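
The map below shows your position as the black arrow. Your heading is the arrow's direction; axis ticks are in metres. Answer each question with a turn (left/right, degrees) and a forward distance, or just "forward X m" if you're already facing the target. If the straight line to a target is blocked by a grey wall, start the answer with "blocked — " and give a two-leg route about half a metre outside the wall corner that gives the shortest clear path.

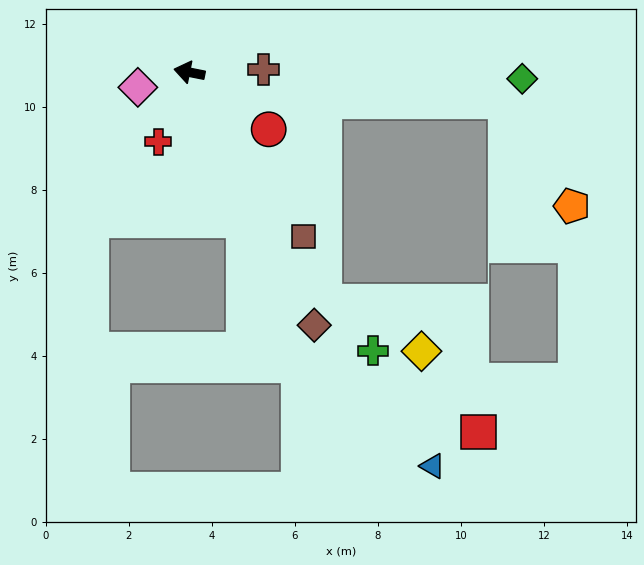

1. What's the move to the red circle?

turn left 156°, forward 2.4 m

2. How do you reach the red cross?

turn left 77°, forward 1.8 m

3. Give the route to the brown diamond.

turn left 128°, forward 6.8 m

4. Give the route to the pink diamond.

turn left 28°, forward 1.3 m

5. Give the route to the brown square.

turn left 136°, forward 4.8 m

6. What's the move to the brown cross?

turn right 167°, forward 1.8 m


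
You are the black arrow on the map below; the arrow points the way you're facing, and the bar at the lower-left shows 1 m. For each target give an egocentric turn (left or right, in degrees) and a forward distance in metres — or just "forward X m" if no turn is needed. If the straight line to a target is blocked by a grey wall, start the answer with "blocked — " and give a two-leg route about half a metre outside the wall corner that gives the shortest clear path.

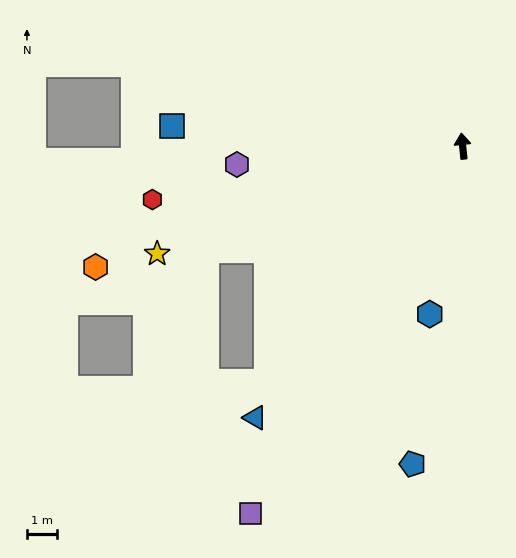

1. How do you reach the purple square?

turn left 144°, forward 14.3 m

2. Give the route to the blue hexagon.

turn left 163°, forward 5.8 m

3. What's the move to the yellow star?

turn left 104°, forward 10.9 m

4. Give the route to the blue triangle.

turn left 137°, forward 11.5 m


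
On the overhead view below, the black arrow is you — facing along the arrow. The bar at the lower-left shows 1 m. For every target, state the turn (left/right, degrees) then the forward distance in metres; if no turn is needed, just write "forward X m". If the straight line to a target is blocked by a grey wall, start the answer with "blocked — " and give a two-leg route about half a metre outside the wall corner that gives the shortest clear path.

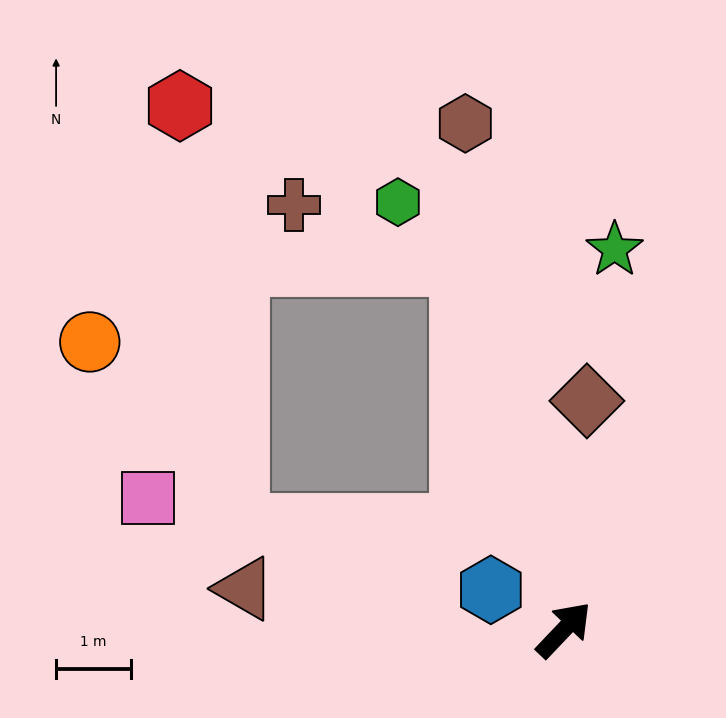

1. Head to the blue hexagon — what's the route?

turn left 105°, forward 1.1 m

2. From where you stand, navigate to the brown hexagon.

turn left 55°, forward 6.9 m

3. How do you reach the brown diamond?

turn left 38°, forward 3.1 m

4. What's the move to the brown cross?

blocked — turn left 59°, forward 5.0 m, then turn left 55°, forward 2.4 m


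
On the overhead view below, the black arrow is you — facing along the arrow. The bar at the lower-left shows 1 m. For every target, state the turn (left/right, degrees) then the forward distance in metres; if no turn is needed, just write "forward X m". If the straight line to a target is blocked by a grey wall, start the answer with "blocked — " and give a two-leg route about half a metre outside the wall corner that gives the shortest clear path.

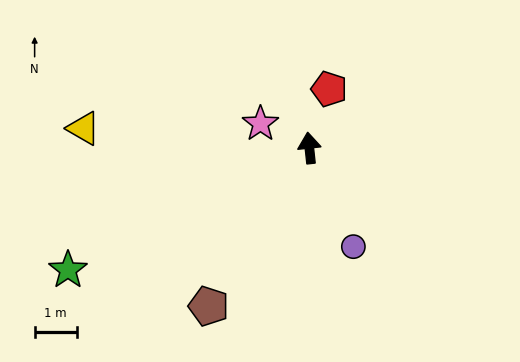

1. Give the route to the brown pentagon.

turn left 141°, forward 4.4 m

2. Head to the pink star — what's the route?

turn left 58°, forward 1.3 m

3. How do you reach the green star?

turn left 111°, forward 6.4 m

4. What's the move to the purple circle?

turn right 162°, forward 2.6 m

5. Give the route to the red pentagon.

turn right 25°, forward 1.5 m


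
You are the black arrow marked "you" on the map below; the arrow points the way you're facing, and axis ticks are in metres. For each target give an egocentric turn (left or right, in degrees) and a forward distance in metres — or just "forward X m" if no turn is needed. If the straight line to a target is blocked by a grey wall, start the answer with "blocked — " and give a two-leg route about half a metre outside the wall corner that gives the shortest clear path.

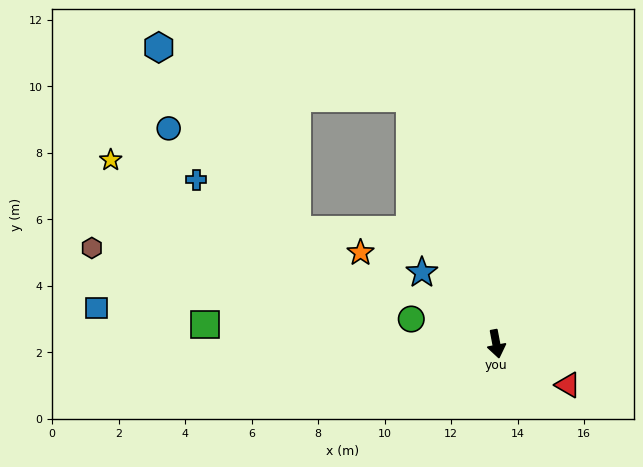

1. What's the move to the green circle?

turn right 117°, forward 2.7 m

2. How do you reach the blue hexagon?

blocked — turn right 171°, forward 7.8 m, then turn left 59°, forward 7.7 m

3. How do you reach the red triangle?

turn left 49°, forward 2.5 m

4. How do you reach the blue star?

turn right 145°, forward 3.1 m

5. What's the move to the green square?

turn right 105°, forward 8.8 m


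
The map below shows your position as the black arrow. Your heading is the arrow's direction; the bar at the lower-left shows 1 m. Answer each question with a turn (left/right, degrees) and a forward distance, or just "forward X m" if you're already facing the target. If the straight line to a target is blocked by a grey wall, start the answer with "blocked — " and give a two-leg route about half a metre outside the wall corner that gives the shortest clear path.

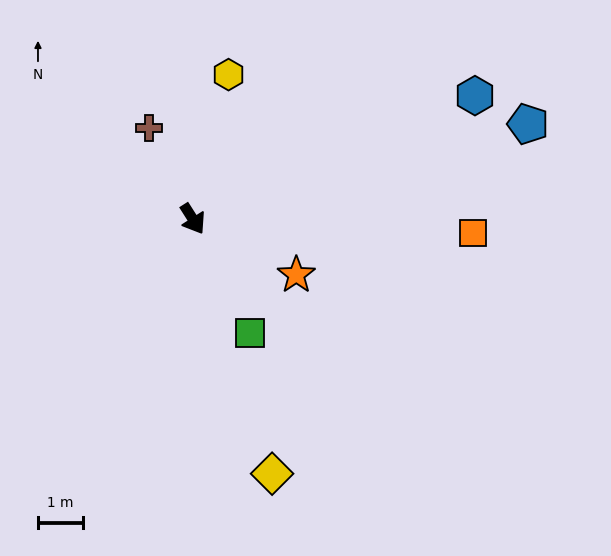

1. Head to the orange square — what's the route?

turn left 55°, forward 6.2 m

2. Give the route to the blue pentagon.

turn left 73°, forward 7.7 m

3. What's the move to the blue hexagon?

turn left 81°, forward 6.8 m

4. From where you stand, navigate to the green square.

turn right 6°, forward 2.8 m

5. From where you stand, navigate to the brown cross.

turn left 173°, forward 2.2 m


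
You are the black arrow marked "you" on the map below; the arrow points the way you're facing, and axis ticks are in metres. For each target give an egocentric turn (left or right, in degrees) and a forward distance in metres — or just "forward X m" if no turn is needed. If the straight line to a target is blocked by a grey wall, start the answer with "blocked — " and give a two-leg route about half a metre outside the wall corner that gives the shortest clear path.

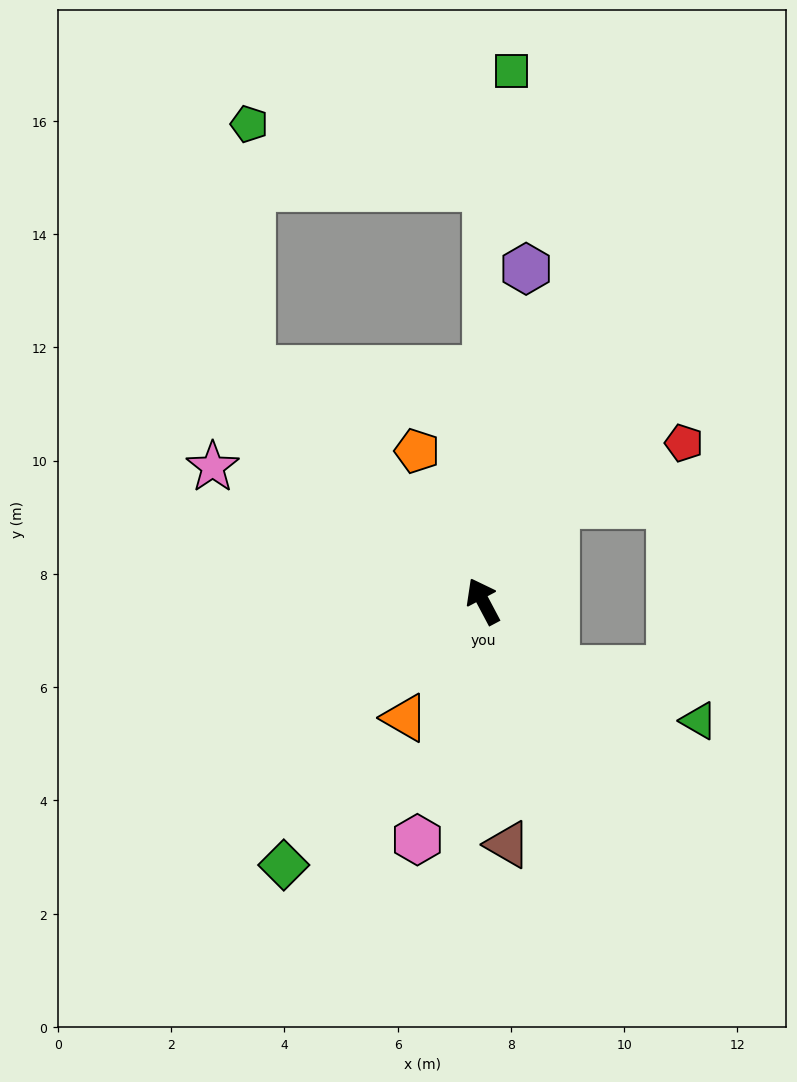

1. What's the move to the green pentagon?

blocked — turn left 17°, forward 5.8 m, then turn right 44°, forward 4.3 m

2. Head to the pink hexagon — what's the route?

turn left 137°, forward 4.4 m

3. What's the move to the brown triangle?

turn left 158°, forward 4.3 m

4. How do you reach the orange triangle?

turn left 118°, forward 2.5 m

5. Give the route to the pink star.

turn left 36°, forward 5.3 m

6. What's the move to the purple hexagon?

turn right 35°, forward 5.9 m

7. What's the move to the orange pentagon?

turn right 4°, forward 2.9 m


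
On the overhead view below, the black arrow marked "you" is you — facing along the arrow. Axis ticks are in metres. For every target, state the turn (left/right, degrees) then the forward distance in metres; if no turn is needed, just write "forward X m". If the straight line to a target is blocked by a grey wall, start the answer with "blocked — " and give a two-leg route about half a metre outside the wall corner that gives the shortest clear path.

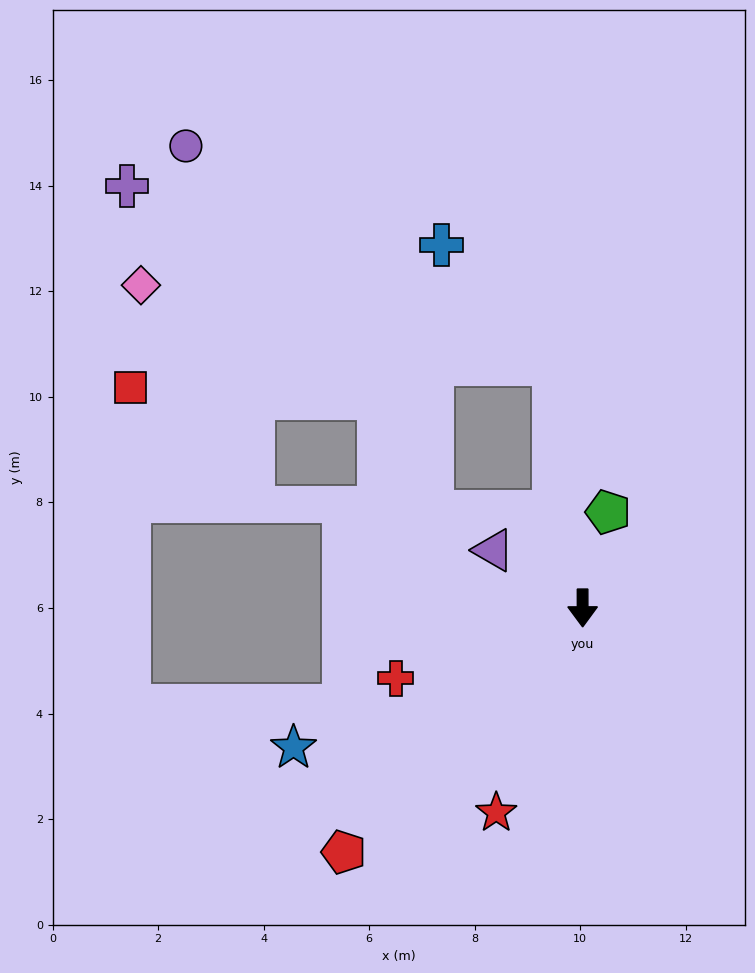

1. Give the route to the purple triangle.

turn right 123°, forward 2.0 m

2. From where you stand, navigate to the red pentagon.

turn right 44°, forward 6.5 m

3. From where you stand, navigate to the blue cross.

blocked — turn right 174°, forward 4.7 m, then turn left 38°, forward 3.1 m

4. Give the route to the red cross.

turn right 69°, forward 3.8 m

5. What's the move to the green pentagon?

turn left 165°, forward 1.9 m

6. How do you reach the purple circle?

blocked — turn right 174°, forward 4.7 m, then turn left 53°, forward 8.1 m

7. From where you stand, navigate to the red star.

turn right 23°, forward 4.2 m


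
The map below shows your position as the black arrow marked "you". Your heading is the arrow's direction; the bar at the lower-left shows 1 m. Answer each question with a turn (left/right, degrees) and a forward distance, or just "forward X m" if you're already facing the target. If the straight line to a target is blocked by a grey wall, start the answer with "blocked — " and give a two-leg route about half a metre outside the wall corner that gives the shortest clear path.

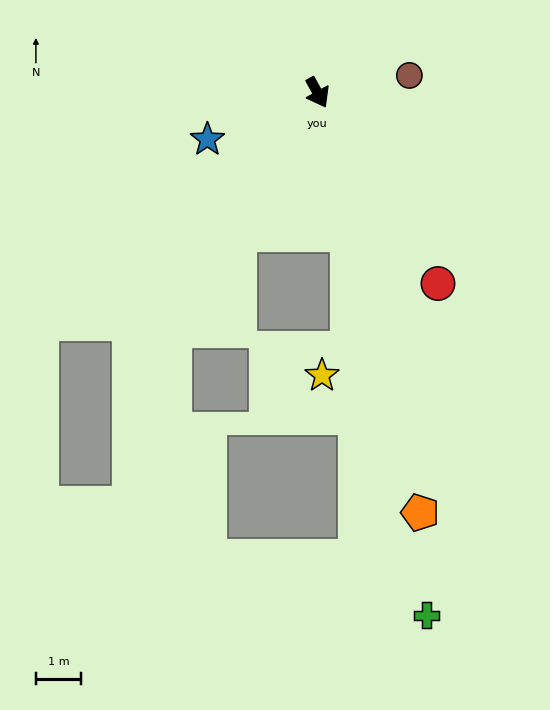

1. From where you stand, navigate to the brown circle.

turn left 72°, forward 2.1 m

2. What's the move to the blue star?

turn right 96°, forward 2.7 m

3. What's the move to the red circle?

turn left 4°, forward 5.0 m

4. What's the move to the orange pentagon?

turn right 15°, forward 9.6 m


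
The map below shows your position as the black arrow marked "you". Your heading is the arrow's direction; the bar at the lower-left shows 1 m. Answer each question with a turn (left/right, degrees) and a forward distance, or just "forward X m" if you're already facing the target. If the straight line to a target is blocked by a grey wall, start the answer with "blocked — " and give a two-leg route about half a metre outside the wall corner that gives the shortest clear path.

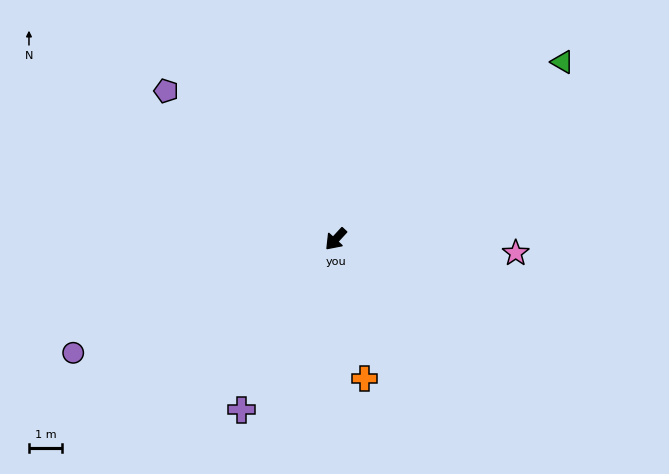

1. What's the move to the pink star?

turn left 128°, forward 5.4 m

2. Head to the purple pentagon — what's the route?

turn right 89°, forward 6.8 m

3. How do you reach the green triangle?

turn left 171°, forward 8.7 m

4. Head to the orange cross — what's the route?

turn left 54°, forward 4.3 m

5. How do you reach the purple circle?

turn right 24°, forward 8.6 m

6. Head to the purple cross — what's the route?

turn left 14°, forward 5.9 m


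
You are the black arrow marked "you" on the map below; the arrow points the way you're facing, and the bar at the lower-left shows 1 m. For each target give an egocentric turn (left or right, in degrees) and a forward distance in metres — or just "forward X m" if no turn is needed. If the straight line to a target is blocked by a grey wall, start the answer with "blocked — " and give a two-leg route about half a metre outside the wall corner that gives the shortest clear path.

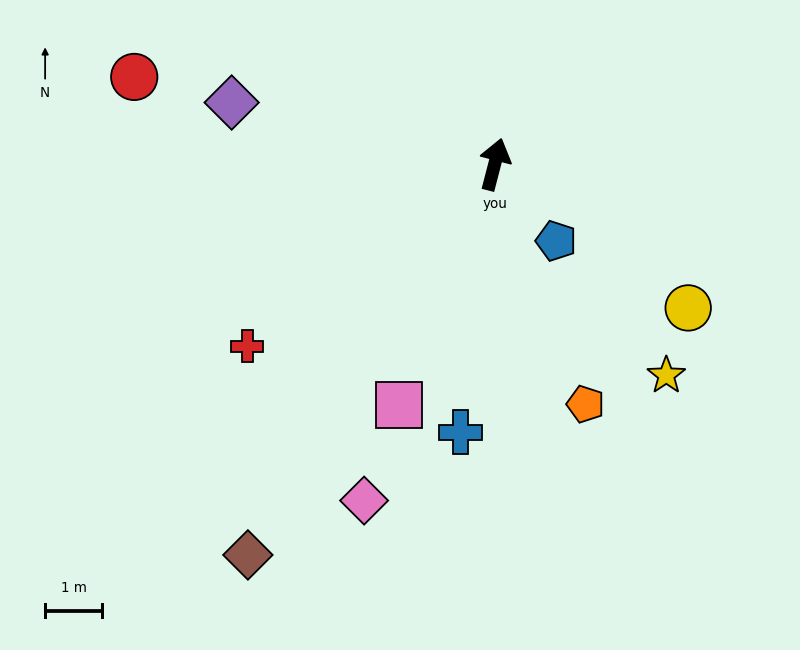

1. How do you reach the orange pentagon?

turn right 145°, forward 4.5 m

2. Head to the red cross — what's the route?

turn left 141°, forward 5.4 m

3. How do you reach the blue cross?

turn right 173°, forward 4.7 m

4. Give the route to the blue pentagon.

turn right 127°, forward 1.7 m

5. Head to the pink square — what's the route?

turn left 173°, forward 4.5 m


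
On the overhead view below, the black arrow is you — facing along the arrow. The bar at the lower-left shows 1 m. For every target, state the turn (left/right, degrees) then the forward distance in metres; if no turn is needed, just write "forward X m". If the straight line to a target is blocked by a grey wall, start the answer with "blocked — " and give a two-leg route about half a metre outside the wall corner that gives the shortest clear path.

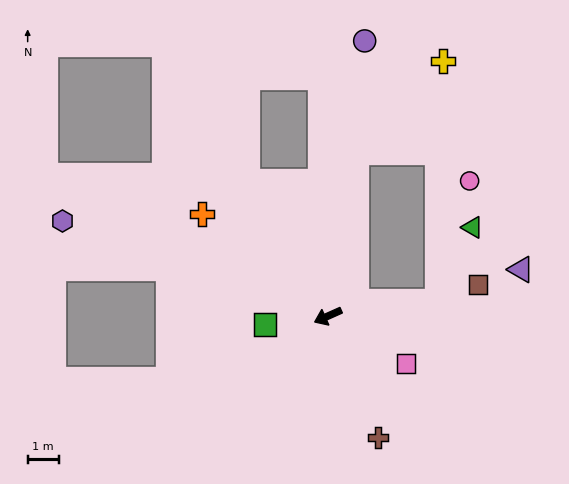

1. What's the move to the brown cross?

turn left 88°, forward 4.2 m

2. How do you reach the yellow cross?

blocked — turn right 124°, forward 5.3 m, then turn right 34°, forward 4.0 m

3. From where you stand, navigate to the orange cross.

turn right 63°, forward 5.2 m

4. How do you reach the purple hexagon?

turn right 44°, forward 9.1 m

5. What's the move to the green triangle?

blocked — turn left 163°, forward 3.6 m, then turn left 58°, forward 2.7 m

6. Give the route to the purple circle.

turn right 122°, forward 8.9 m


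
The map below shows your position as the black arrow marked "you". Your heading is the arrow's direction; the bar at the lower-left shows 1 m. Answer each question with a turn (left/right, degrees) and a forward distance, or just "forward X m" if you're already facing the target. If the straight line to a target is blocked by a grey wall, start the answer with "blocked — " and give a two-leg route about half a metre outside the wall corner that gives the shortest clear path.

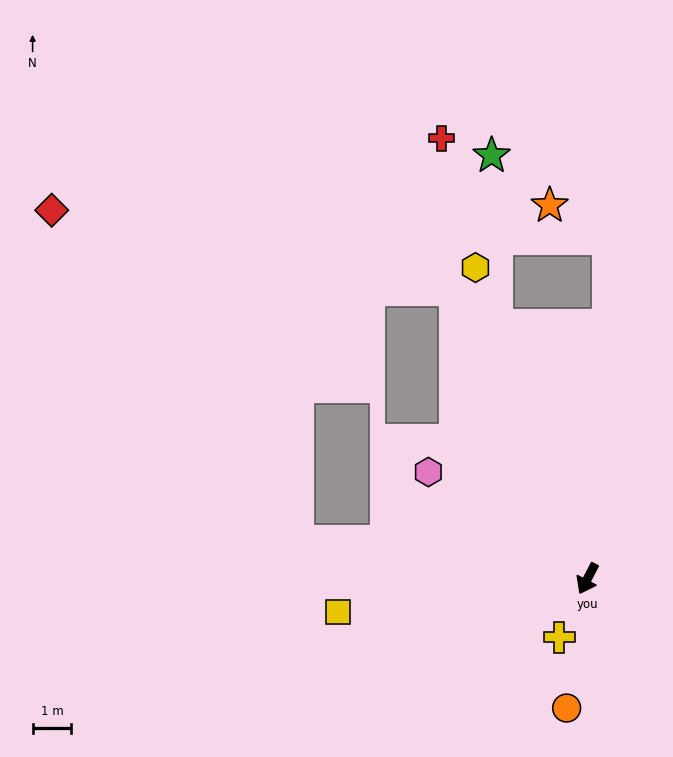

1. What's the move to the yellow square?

turn right 55°, forward 6.5 m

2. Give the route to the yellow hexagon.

turn right 133°, forward 8.6 m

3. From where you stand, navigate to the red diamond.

blocked — turn right 70°, forward 7.6 m, then turn right 46°, forward 10.7 m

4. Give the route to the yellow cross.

forward 1.7 m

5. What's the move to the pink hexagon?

turn right 97°, forward 5.0 m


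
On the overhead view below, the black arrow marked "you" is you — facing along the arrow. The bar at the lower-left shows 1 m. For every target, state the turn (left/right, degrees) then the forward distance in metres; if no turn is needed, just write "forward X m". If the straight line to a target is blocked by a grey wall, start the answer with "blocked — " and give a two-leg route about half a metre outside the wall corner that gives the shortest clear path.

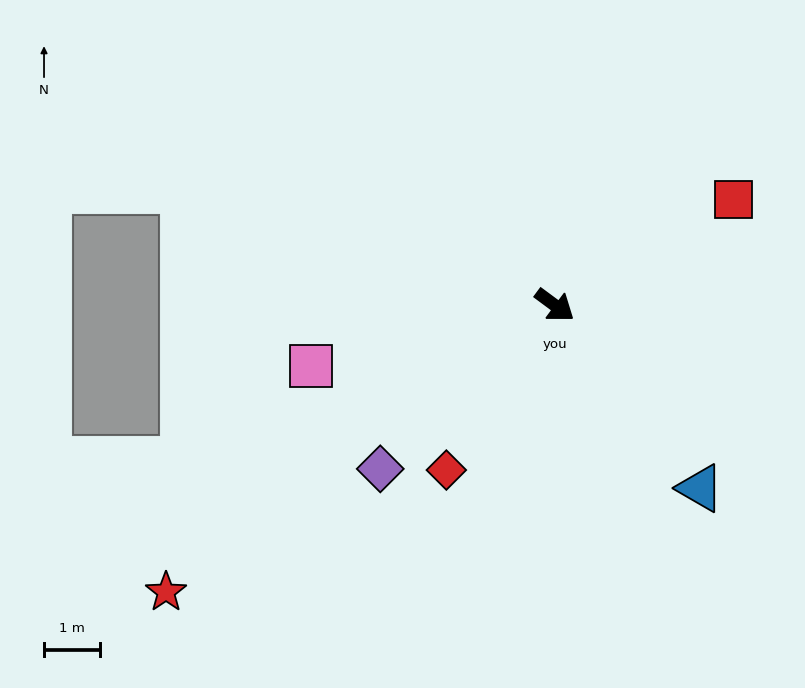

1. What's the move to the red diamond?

turn right 87°, forward 3.6 m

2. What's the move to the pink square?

turn right 129°, forward 4.5 m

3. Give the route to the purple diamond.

turn right 100°, forward 4.3 m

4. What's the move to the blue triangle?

turn right 15°, forward 4.2 m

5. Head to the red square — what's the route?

turn left 67°, forward 3.7 m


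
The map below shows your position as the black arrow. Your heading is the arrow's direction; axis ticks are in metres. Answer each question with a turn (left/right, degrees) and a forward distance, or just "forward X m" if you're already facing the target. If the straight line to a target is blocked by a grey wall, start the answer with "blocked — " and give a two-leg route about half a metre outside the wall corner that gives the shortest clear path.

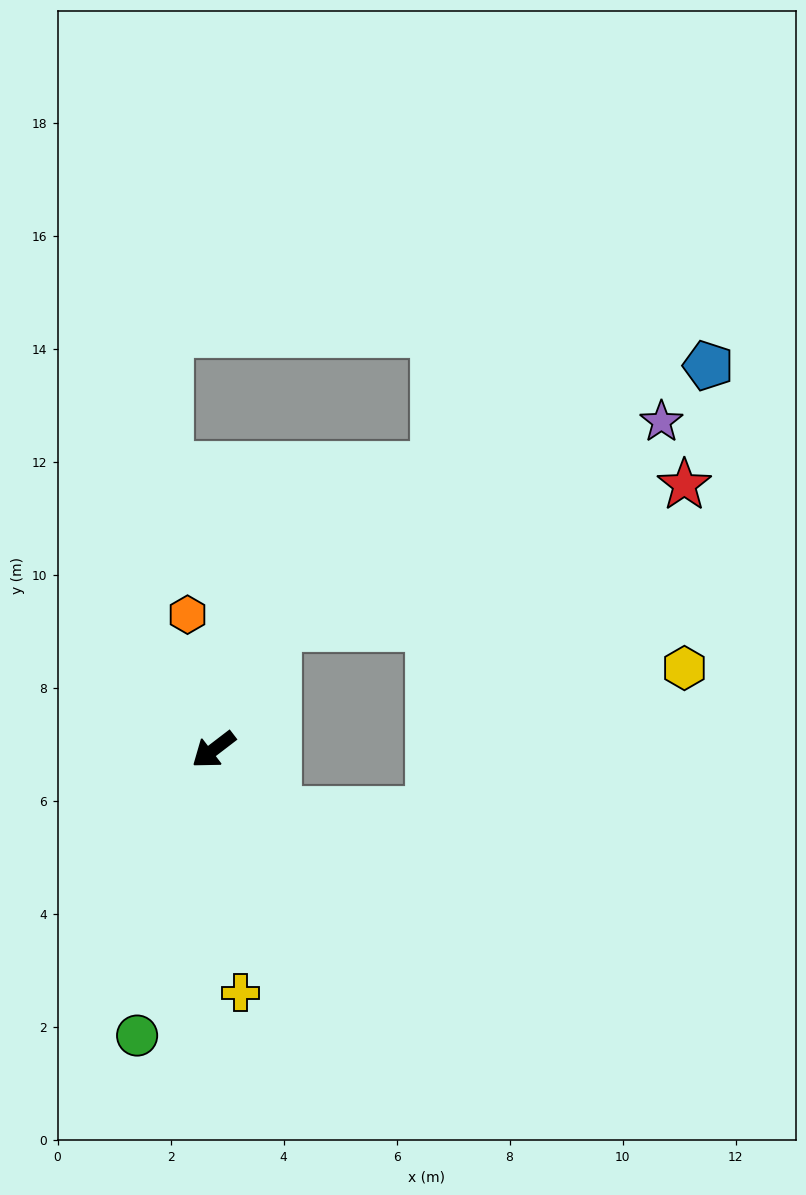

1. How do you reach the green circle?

turn left 38°, forward 5.2 m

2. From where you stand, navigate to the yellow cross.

turn left 59°, forward 4.3 m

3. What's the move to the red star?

blocked — turn right 155°, forward 2.4 m, then turn right 43°, forward 7.6 m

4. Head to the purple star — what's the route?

blocked — turn right 155°, forward 2.4 m, then turn right 34°, forward 7.7 m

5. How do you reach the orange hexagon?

turn right 116°, forward 2.4 m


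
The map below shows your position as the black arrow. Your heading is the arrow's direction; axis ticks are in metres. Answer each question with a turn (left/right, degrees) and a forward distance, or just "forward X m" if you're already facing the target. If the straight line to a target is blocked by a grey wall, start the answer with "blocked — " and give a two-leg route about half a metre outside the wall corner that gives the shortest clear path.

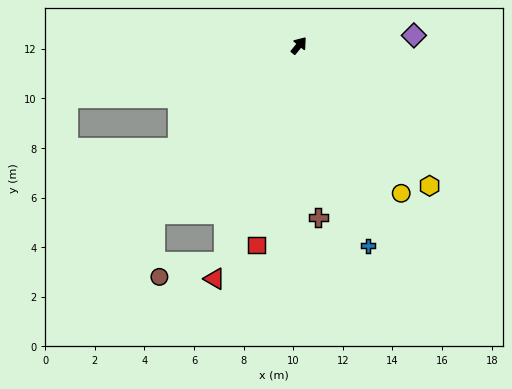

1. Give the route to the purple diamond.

turn right 46°, forward 4.7 m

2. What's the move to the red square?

turn right 153°, forward 8.2 m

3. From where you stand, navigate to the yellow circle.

turn right 106°, forward 7.2 m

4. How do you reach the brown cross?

turn right 134°, forward 7.0 m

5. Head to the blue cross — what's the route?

turn right 122°, forward 8.5 m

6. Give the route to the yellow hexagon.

turn right 98°, forward 7.7 m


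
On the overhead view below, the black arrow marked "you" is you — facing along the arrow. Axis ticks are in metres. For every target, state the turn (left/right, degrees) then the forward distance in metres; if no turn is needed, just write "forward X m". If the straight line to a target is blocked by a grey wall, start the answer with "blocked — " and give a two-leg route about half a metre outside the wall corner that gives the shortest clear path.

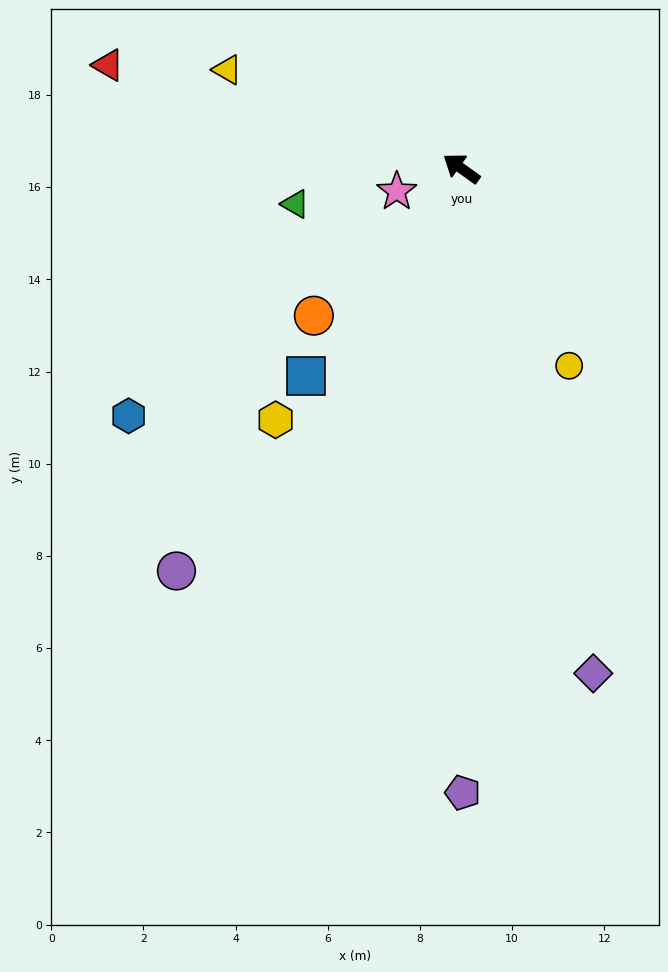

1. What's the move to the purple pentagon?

turn left 126°, forward 13.5 m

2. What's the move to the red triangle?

turn left 19°, forward 8.0 m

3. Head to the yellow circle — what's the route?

turn left 154°, forward 4.9 m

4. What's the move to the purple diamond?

turn left 140°, forward 11.3 m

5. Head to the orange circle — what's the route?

turn left 81°, forward 4.5 m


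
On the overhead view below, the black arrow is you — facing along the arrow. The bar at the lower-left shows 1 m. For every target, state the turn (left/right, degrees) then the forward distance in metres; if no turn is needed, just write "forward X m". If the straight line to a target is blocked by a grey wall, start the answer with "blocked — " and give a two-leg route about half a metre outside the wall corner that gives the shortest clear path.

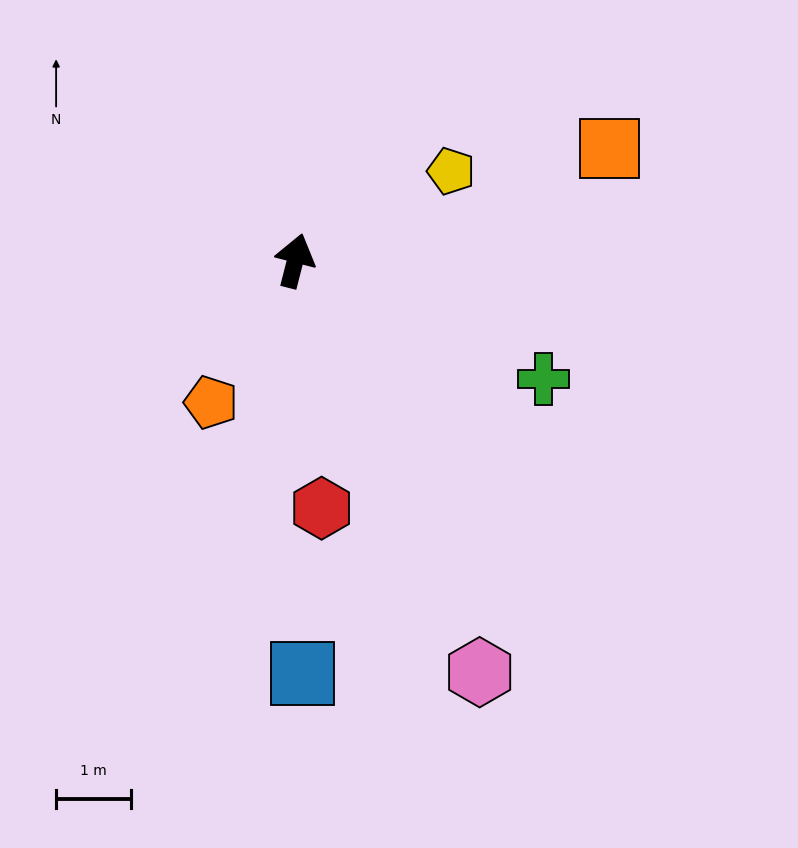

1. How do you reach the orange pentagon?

turn left 164°, forward 2.2 m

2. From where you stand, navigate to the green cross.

turn right 101°, forward 3.7 m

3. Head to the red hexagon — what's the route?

turn right 160°, forward 3.3 m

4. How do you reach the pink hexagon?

turn right 142°, forward 6.0 m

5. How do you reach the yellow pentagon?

turn right 46°, forward 2.4 m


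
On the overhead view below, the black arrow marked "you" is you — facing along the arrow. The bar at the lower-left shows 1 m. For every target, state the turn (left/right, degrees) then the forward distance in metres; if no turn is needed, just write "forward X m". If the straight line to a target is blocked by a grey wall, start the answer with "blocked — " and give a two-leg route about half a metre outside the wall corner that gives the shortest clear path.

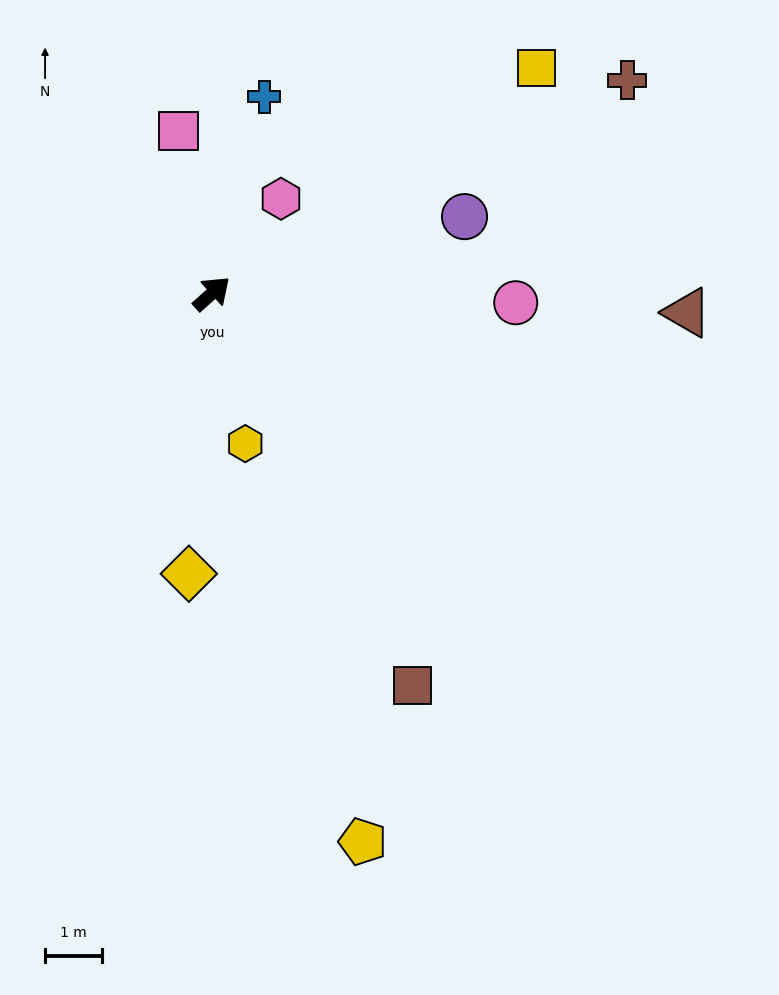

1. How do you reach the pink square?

turn left 60°, forward 2.9 m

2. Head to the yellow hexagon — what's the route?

turn right 119°, forward 2.7 m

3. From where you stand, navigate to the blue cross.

turn left 33°, forward 3.6 m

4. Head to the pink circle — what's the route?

turn right 44°, forward 5.4 m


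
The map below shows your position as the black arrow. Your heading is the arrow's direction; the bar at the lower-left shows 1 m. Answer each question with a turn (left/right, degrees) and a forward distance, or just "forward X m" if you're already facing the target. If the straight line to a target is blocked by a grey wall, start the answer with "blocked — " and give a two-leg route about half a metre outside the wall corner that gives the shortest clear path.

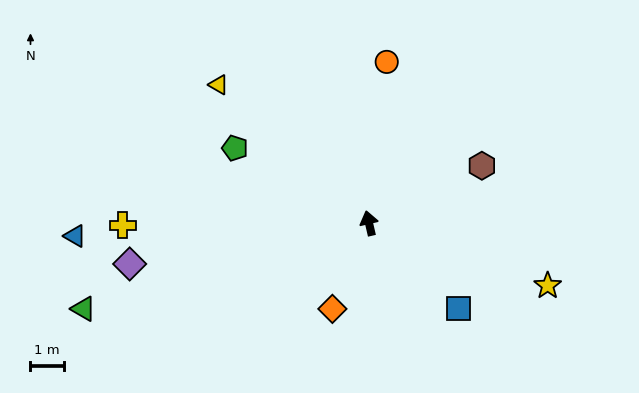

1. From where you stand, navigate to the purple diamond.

turn left 87°, forward 7.3 m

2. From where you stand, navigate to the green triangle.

turn left 94°, forward 9.0 m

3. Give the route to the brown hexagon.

turn right 76°, forward 3.8 m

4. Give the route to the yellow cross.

turn left 77°, forward 7.4 m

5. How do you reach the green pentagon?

turn left 48°, forward 4.6 m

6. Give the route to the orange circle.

turn right 19°, forward 4.9 m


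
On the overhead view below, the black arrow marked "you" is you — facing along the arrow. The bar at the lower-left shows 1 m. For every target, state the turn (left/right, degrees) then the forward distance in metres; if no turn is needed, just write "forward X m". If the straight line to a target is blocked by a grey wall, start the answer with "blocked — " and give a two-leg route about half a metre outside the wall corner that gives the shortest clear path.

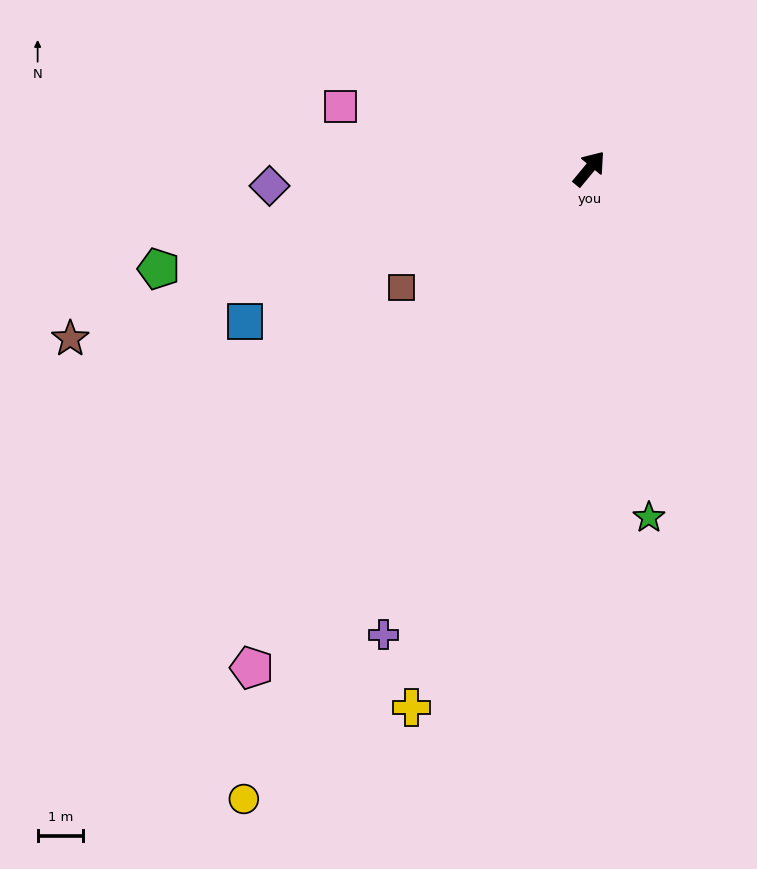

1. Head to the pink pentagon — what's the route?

turn right 174°, forward 13.3 m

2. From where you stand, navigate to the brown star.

turn left 148°, forward 12.1 m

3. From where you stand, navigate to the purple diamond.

turn left 133°, forward 7.1 m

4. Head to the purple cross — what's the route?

turn right 164°, forward 11.3 m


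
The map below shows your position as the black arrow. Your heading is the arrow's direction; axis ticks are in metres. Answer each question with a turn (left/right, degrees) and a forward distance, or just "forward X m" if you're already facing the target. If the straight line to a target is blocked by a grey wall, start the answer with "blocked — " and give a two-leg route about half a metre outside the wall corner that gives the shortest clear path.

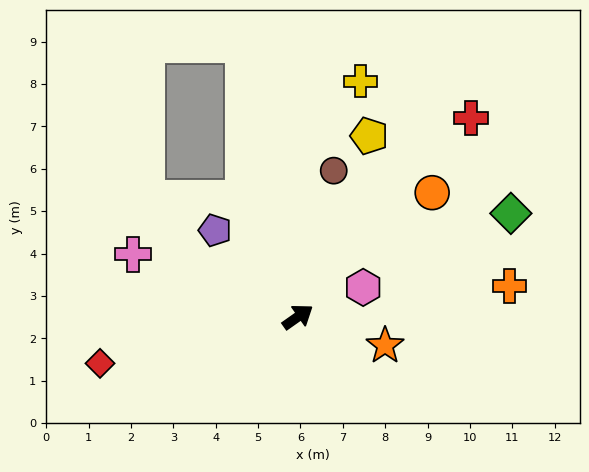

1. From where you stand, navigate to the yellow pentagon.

turn left 33°, forward 4.6 m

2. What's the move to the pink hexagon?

turn right 11°, forward 1.7 m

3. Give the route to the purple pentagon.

turn left 99°, forward 2.8 m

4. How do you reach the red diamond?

turn left 158°, forward 4.8 m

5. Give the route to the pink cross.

turn left 124°, forward 4.2 m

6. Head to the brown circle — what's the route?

turn left 41°, forward 3.5 m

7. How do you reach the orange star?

turn right 53°, forward 2.2 m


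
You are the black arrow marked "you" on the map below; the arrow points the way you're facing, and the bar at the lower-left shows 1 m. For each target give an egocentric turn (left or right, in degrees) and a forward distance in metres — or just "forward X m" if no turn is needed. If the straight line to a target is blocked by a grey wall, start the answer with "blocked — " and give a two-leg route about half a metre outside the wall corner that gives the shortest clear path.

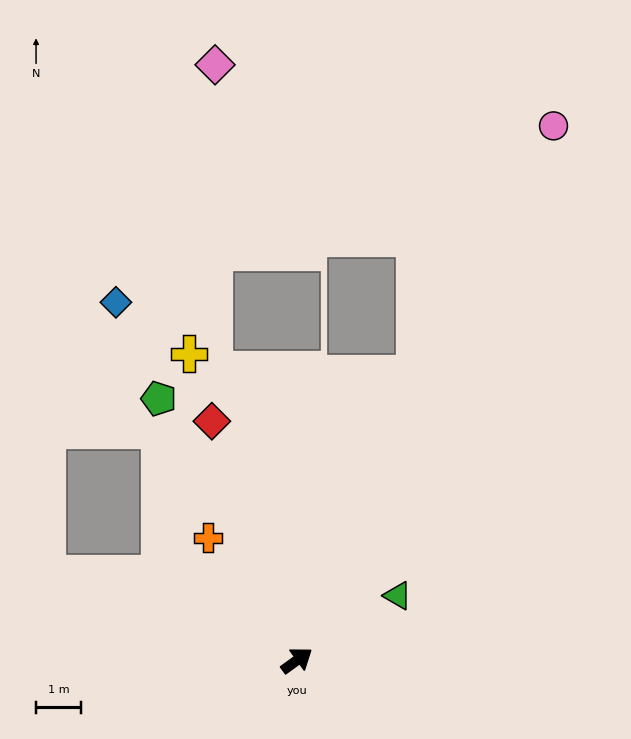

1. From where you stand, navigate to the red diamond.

turn left 74°, forward 5.6 m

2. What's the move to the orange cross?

turn left 90°, forward 3.4 m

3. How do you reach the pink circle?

turn left 28°, forward 13.1 m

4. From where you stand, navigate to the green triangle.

turn right 3°, forward 2.7 m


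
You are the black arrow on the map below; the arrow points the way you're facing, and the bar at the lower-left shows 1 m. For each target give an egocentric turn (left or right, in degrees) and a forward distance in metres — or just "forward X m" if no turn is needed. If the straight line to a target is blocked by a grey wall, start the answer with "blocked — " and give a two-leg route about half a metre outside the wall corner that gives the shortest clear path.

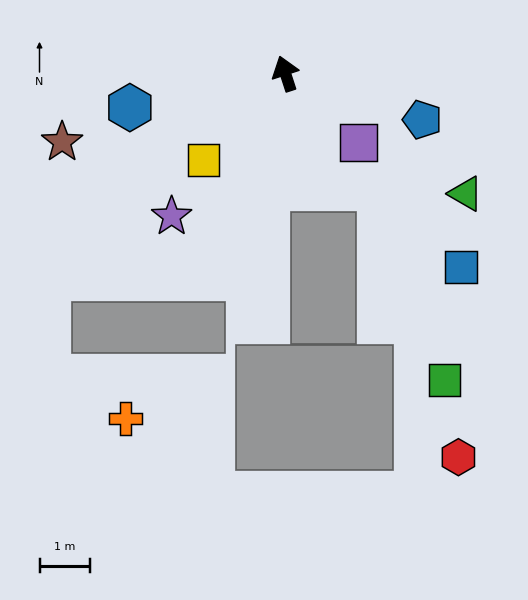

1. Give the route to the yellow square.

turn left 119°, forward 2.3 m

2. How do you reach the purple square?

turn right 151°, forward 2.0 m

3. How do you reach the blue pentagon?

turn right 127°, forward 2.8 m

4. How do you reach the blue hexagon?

turn left 84°, forward 3.1 m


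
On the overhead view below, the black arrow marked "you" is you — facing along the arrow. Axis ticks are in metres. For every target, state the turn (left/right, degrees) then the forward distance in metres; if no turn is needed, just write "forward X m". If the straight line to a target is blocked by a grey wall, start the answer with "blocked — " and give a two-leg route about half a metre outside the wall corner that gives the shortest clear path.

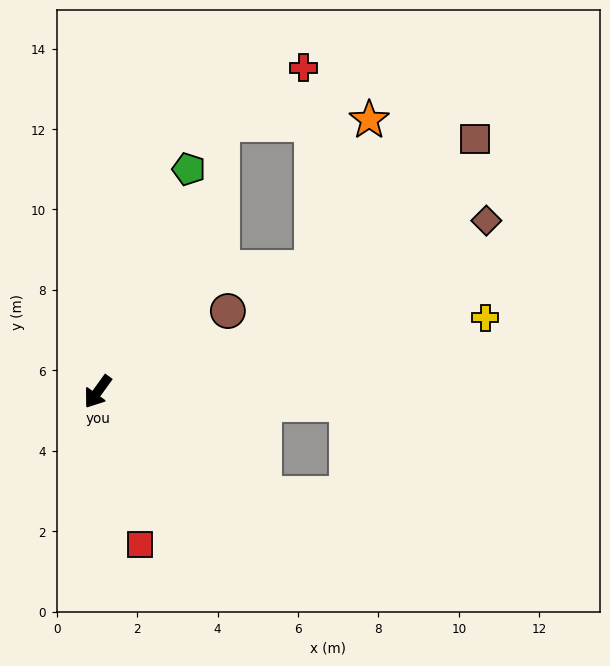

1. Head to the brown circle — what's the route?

turn left 158°, forward 3.8 m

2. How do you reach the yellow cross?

turn left 137°, forward 9.8 m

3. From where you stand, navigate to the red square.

turn left 51°, forward 3.9 m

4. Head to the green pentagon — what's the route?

turn right 166°, forward 6.0 m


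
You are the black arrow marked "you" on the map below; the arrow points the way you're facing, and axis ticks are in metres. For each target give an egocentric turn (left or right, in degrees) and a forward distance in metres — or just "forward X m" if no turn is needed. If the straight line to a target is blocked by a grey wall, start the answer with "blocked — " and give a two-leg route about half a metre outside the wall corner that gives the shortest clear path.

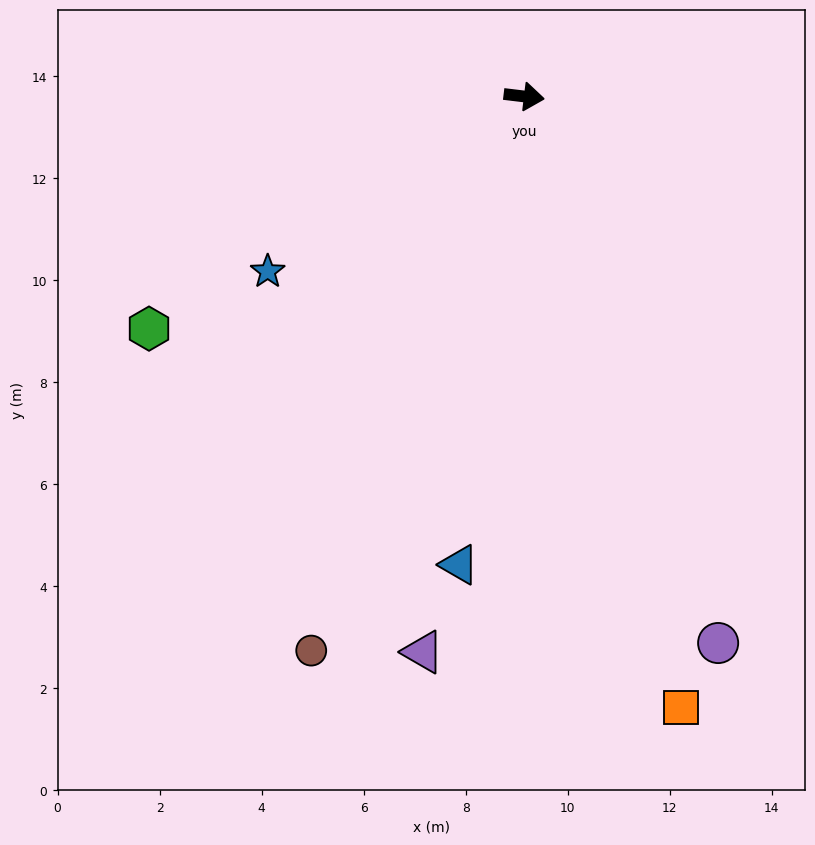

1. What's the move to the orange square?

turn right 69°, forward 12.4 m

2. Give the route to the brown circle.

turn right 104°, forward 11.6 m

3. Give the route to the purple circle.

turn right 64°, forward 11.4 m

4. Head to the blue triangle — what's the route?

turn right 91°, forward 9.3 m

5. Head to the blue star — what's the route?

turn right 139°, forward 6.1 m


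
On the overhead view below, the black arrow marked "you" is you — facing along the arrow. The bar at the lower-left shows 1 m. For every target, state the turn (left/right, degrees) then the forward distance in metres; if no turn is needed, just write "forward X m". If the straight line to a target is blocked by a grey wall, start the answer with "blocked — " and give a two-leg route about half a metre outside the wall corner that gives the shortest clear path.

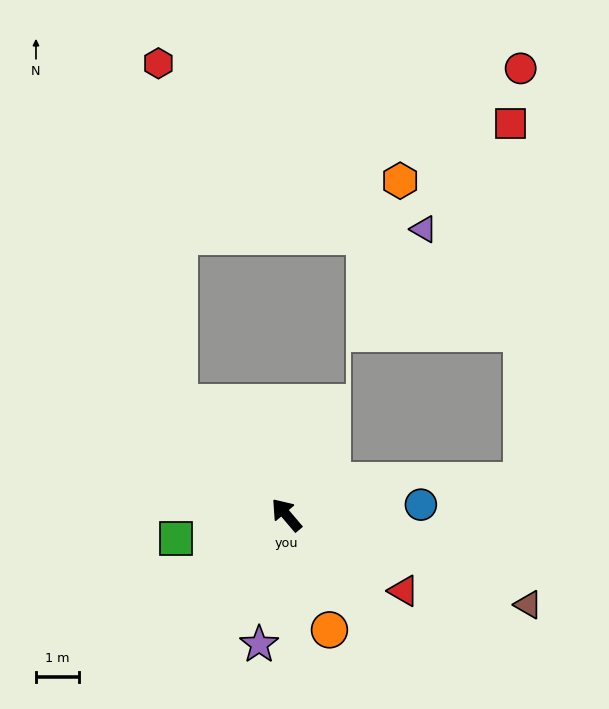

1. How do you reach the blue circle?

turn right 126°, forward 3.1 m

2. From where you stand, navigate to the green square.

turn left 62°, forward 2.6 m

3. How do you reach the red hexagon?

blocked — turn left 3°, forward 3.6 m, then turn right 40°, forward 7.9 m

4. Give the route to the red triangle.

turn right 163°, forward 3.3 m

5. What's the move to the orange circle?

turn left 160°, forward 2.9 m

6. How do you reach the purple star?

turn left 128°, forward 3.1 m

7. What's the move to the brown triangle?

turn right 151°, forward 6.0 m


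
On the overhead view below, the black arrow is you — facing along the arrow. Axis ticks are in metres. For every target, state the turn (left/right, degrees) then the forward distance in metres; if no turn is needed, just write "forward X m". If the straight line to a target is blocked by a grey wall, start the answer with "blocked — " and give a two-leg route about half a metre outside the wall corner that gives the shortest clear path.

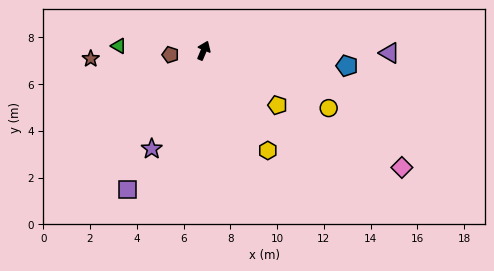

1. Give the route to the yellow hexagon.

turn right 125°, forward 5.1 m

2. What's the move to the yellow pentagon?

turn right 104°, forward 3.9 m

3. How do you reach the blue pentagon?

turn right 73°, forward 6.2 m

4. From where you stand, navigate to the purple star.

turn left 175°, forward 4.8 m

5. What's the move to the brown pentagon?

turn left 120°, forward 1.4 m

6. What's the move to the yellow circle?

turn right 92°, forward 5.9 m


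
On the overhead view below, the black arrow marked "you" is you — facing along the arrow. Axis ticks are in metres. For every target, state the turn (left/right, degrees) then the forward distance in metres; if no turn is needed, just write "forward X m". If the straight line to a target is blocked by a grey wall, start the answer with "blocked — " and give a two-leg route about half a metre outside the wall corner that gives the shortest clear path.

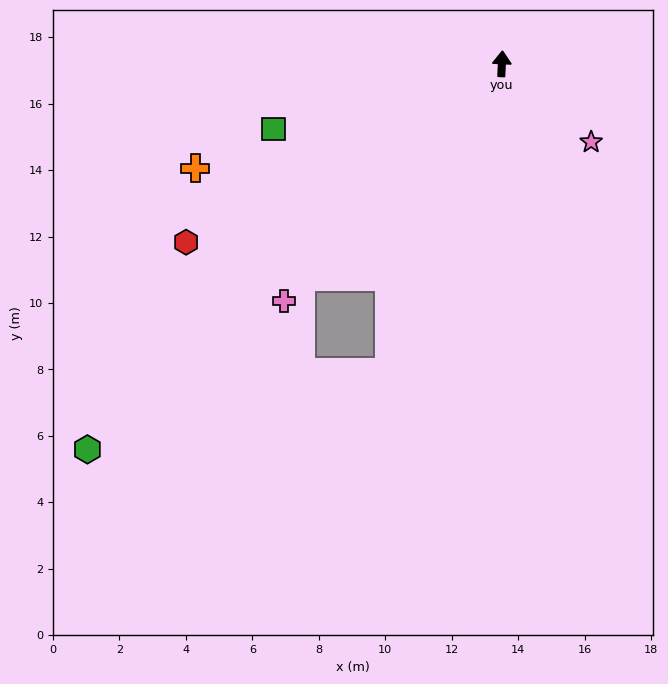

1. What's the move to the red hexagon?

turn left 122°, forward 10.9 m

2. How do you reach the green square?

turn left 109°, forward 7.1 m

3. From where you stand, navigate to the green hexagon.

turn left 136°, forward 17.0 m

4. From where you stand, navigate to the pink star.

turn right 129°, forward 3.6 m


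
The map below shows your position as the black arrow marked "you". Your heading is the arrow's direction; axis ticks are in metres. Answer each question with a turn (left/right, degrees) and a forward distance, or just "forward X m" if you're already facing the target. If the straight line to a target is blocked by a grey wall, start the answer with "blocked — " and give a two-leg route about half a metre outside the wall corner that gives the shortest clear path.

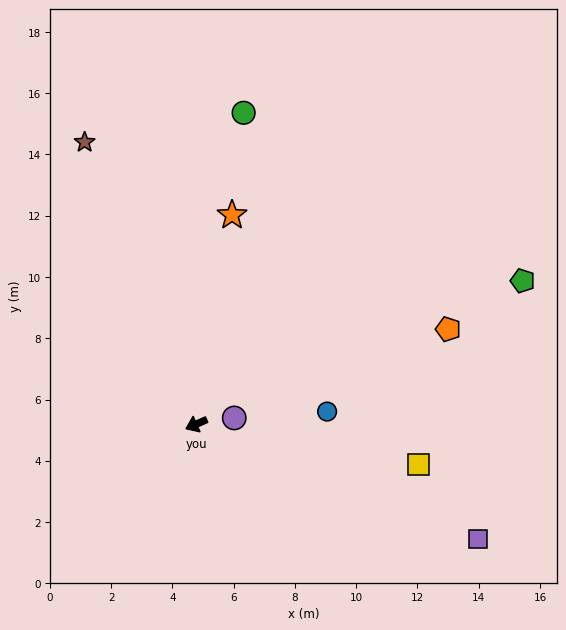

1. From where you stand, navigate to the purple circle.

turn left 165°, forward 1.3 m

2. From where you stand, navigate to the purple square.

turn left 134°, forward 9.9 m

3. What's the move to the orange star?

turn right 124°, forward 6.9 m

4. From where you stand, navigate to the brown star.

turn right 92°, forward 9.9 m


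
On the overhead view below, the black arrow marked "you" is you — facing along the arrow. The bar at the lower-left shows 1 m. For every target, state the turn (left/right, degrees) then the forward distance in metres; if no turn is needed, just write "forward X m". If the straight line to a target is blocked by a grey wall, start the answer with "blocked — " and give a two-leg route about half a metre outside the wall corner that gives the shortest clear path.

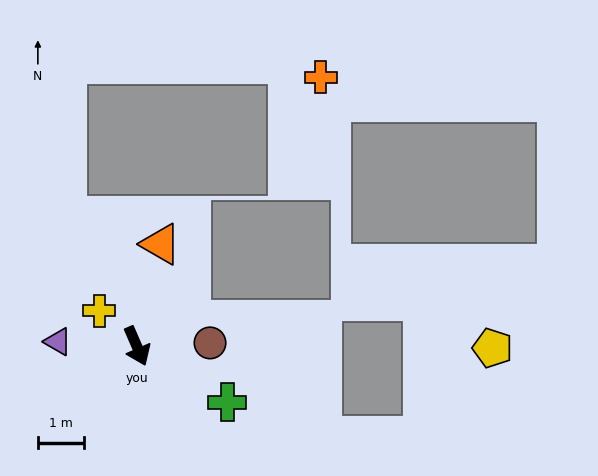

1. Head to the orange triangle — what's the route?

turn left 143°, forward 2.2 m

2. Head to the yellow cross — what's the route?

turn right 157°, forward 1.1 m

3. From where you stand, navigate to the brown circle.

turn left 69°, forward 1.6 m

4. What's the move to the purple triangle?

turn right 117°, forward 1.7 m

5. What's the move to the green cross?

turn left 35°, forward 2.3 m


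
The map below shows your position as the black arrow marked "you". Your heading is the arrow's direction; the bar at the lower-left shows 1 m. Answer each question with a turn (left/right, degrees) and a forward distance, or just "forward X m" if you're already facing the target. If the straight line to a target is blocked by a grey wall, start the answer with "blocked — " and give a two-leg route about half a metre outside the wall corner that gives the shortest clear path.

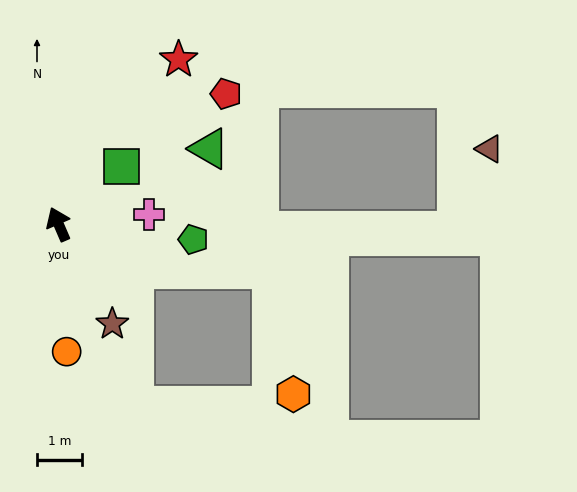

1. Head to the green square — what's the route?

turn right 71°, forward 1.9 m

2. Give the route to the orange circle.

turn left 160°, forward 2.8 m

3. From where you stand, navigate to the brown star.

turn right 175°, forward 2.5 m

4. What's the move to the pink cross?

turn right 107°, forward 2.0 m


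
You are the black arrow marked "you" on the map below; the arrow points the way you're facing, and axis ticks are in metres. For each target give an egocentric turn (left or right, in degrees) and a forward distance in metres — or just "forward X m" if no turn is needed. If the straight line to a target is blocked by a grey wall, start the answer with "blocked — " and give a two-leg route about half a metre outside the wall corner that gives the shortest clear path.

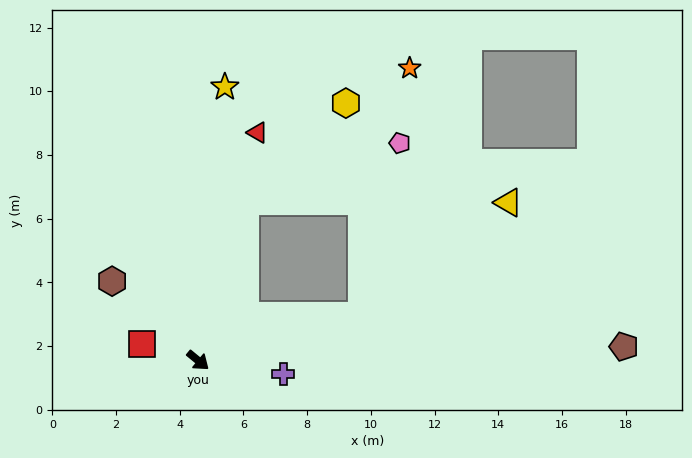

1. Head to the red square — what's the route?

turn right 157°, forward 1.8 m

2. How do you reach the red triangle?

turn left 115°, forward 7.4 m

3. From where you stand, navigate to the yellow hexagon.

blocked — turn left 113°, forward 5.2 m, then turn right 29°, forward 4.4 m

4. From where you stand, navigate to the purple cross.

turn left 30°, forward 2.7 m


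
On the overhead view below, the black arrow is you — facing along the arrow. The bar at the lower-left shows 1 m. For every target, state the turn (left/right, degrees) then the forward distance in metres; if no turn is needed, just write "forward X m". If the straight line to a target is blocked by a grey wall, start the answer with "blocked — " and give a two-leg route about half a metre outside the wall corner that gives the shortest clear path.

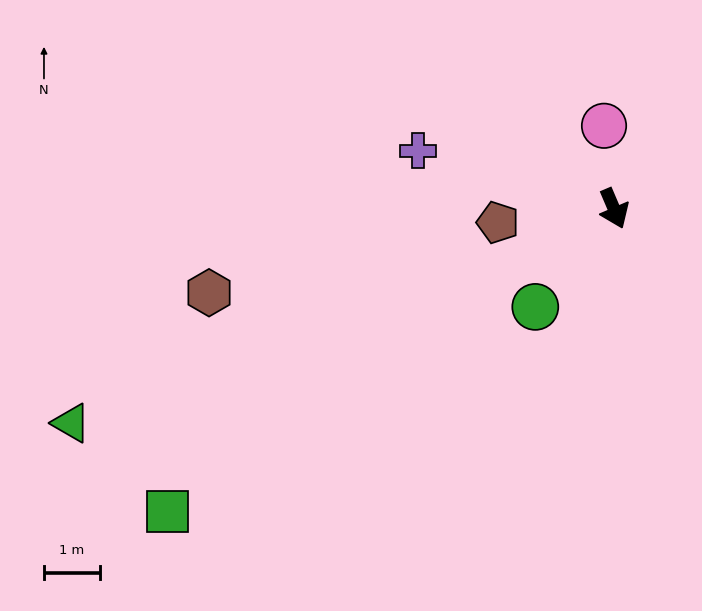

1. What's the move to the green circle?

turn right 62°, forward 2.2 m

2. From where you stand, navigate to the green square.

turn right 79°, forward 9.6 m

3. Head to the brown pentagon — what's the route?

turn right 106°, forward 2.1 m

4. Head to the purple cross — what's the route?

turn right 130°, forward 3.6 m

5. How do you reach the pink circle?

turn left 164°, forward 1.5 m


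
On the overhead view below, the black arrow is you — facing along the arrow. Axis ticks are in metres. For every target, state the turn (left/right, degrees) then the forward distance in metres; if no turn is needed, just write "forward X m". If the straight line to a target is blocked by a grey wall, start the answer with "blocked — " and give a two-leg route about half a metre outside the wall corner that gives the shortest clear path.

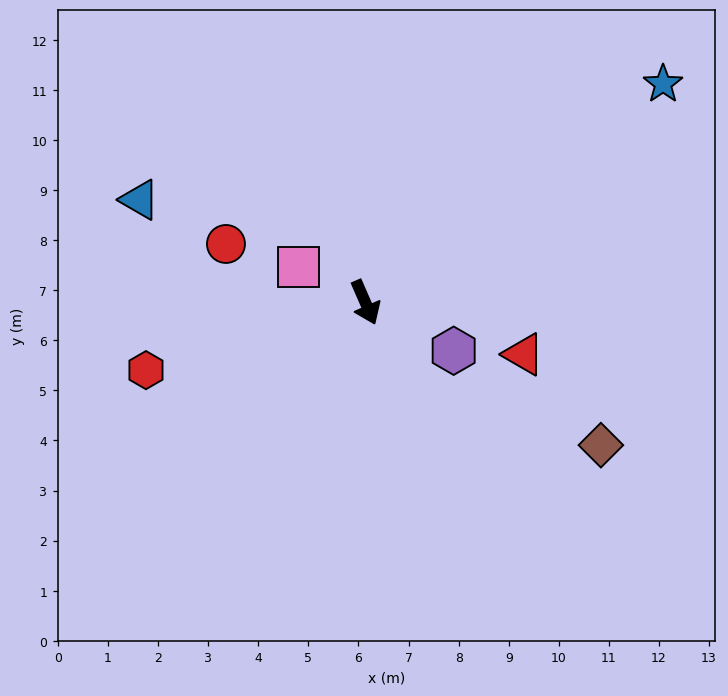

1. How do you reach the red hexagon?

turn right 96°, forward 4.6 m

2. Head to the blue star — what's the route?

turn left 103°, forward 7.4 m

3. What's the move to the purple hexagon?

turn left 38°, forward 2.0 m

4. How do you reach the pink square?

turn right 141°, forward 1.5 m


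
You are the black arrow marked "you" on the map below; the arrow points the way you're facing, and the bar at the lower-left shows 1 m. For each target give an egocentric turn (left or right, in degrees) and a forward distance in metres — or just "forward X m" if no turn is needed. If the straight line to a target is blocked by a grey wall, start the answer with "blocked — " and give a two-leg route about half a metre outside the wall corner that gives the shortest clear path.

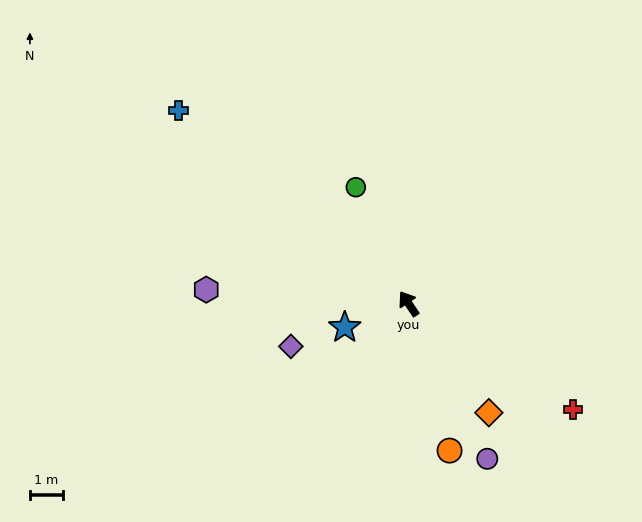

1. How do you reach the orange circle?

turn left 162°, forward 4.6 m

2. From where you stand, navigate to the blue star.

turn left 77°, forward 2.1 m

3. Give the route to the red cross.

turn right 157°, forward 5.9 m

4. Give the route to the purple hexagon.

turn left 52°, forward 6.1 m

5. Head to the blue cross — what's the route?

turn left 16°, forward 9.1 m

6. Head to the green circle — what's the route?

turn right 9°, forward 3.9 m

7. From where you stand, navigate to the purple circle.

turn left 173°, forward 5.3 m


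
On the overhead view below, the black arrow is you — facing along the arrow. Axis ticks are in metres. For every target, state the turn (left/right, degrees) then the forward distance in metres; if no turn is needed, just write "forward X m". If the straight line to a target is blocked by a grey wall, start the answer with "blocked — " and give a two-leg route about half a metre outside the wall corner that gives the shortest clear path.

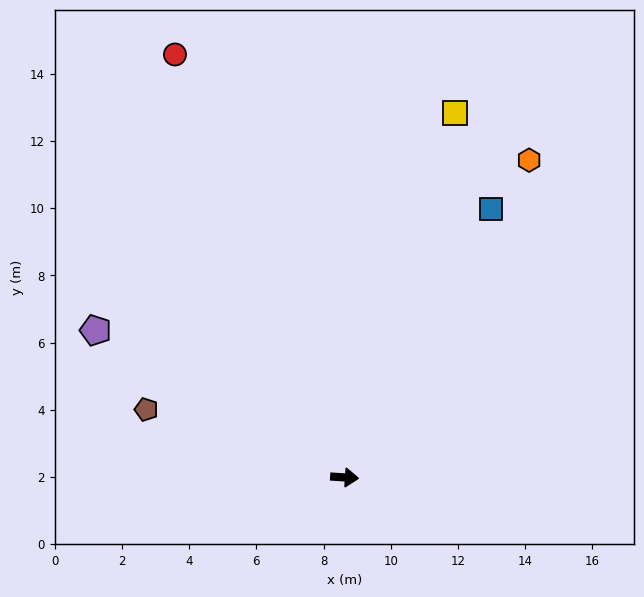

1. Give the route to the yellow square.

turn left 77°, forward 11.3 m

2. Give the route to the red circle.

turn left 116°, forward 13.6 m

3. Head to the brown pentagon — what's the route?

turn left 165°, forward 6.2 m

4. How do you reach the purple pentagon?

turn left 153°, forward 8.6 m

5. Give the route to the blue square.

turn left 65°, forward 9.1 m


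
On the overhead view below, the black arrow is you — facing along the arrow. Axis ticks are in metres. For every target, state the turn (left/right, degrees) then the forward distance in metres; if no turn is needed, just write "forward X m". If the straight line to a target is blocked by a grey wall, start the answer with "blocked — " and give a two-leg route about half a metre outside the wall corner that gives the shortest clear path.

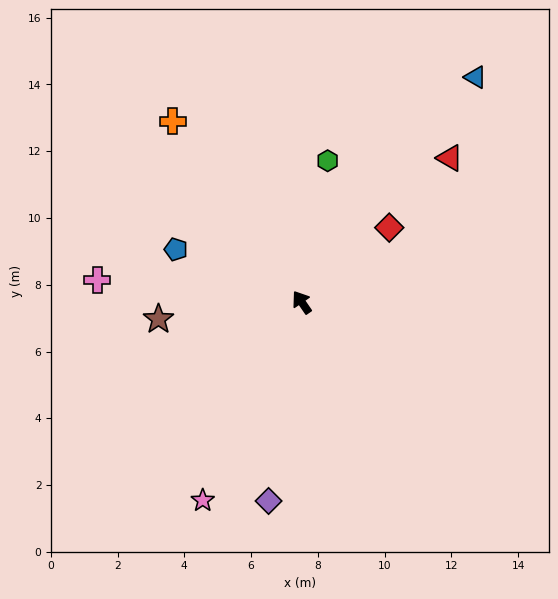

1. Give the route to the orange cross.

forward 6.7 m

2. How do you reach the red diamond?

turn right 84°, forward 3.4 m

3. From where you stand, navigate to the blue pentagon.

turn left 33°, forward 4.1 m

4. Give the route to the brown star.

turn left 62°, forward 4.3 m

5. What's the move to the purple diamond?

turn left 136°, forward 6.0 m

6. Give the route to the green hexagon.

turn right 45°, forward 4.3 m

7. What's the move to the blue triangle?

turn right 72°, forward 8.5 m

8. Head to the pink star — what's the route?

turn left 119°, forward 6.6 m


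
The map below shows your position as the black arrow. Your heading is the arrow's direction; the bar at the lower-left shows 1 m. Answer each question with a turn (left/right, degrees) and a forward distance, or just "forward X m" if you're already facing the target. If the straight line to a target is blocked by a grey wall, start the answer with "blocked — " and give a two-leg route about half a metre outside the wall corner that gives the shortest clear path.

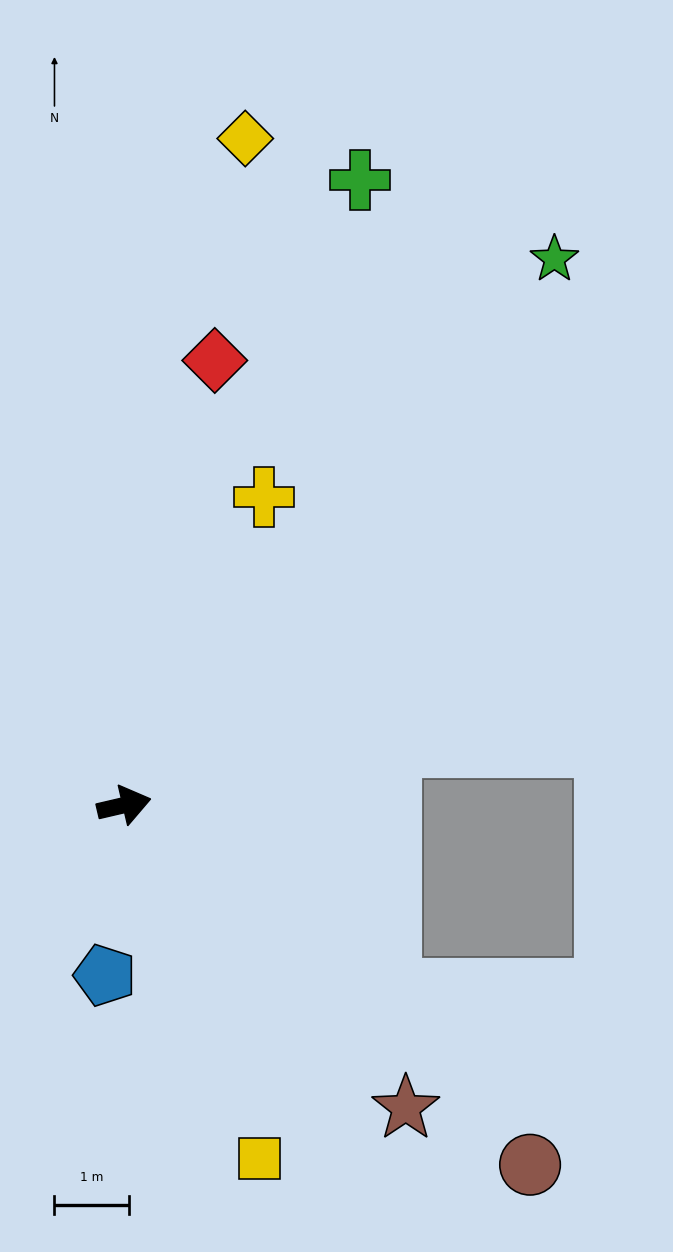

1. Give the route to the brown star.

turn right 60°, forward 5.5 m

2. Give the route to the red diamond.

turn left 65°, forward 6.1 m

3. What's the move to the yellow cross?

turn left 52°, forward 4.5 m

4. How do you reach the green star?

turn left 39°, forward 9.3 m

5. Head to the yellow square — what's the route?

turn right 82°, forward 5.1 m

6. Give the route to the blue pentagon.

turn right 110°, forward 2.3 m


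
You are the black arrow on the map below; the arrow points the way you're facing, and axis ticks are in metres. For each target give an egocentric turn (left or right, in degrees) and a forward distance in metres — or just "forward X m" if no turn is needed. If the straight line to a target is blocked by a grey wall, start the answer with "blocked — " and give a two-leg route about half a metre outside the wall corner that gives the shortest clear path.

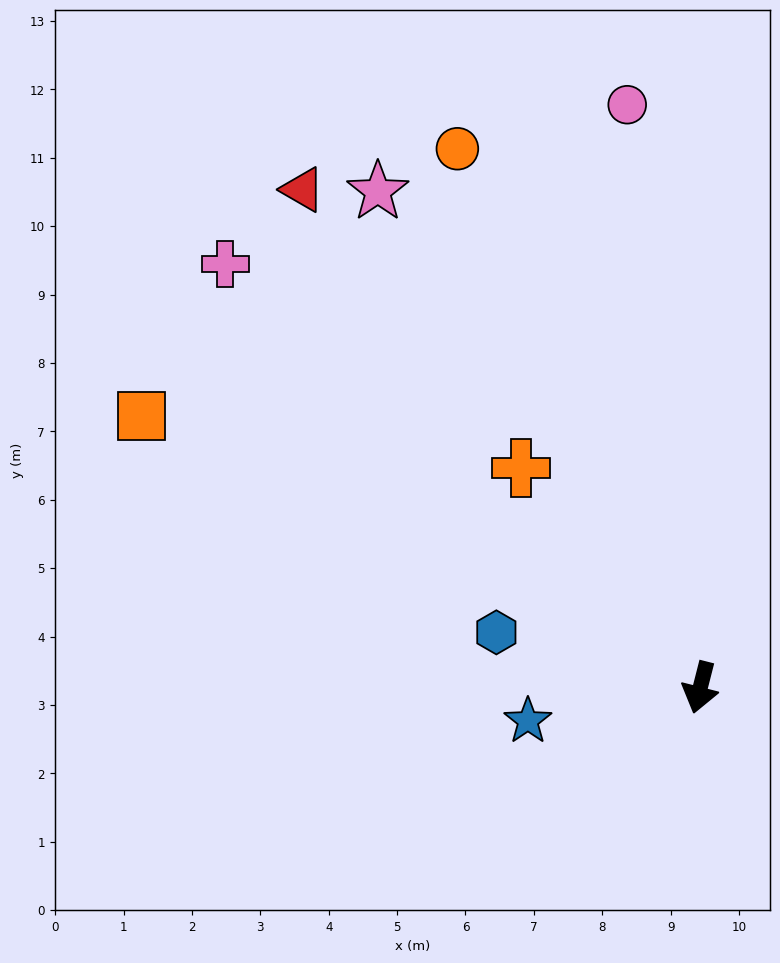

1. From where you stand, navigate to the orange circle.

turn right 141°, forward 8.6 m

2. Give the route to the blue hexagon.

turn right 91°, forward 3.1 m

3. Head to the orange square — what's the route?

turn right 102°, forward 9.1 m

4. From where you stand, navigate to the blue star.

turn right 65°, forward 2.6 m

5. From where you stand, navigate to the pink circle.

turn right 159°, forward 8.6 m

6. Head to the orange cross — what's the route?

turn right 127°, forward 4.1 m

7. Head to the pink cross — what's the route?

turn right 117°, forward 9.3 m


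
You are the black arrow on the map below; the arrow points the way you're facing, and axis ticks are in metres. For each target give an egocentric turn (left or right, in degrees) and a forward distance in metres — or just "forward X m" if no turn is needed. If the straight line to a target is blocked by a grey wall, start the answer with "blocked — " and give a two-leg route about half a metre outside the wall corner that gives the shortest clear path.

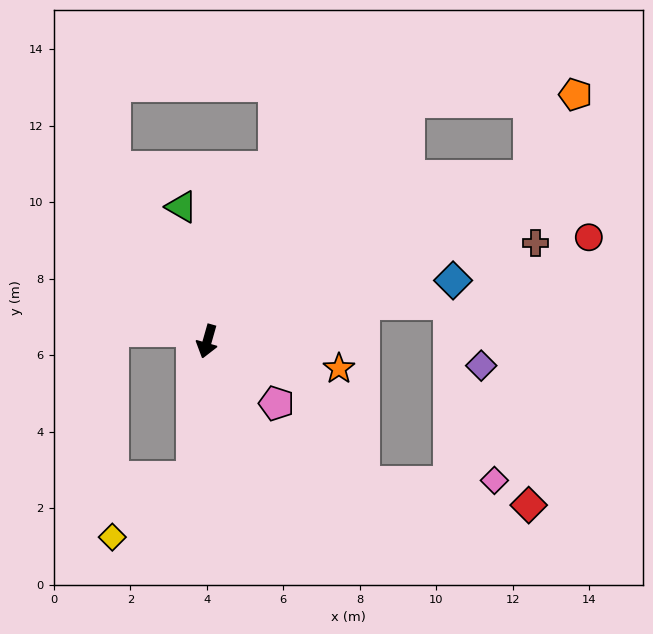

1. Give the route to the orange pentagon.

blocked — turn left 133°, forward 9.5 m, then turn left 33°, forward 2.5 m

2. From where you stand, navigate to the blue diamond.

turn left 120°, forward 6.6 m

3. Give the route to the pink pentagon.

turn left 64°, forward 2.4 m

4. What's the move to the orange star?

turn left 94°, forward 3.5 m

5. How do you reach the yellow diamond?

blocked — turn left 10°, forward 3.6 m, then turn right 47°, forward 2.6 m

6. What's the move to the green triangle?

turn right 153°, forward 3.6 m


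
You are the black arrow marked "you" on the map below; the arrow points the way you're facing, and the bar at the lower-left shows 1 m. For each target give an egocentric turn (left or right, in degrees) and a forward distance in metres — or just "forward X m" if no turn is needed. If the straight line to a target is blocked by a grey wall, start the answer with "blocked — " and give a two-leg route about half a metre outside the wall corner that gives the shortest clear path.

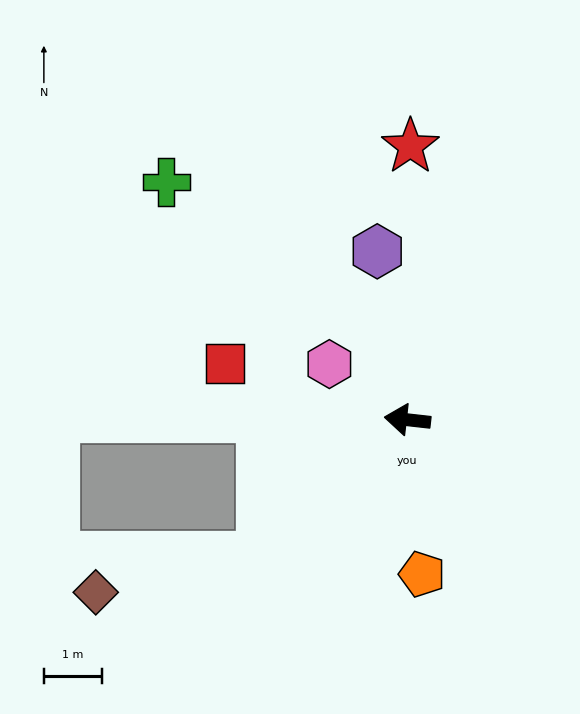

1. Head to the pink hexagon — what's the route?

turn right 29°, forward 1.6 m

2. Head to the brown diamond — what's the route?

blocked — turn left 49°, forward 3.4 m, then turn right 30°, forward 2.9 m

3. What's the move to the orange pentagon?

turn left 102°, forward 2.7 m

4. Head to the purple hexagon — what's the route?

turn right 73°, forward 2.9 m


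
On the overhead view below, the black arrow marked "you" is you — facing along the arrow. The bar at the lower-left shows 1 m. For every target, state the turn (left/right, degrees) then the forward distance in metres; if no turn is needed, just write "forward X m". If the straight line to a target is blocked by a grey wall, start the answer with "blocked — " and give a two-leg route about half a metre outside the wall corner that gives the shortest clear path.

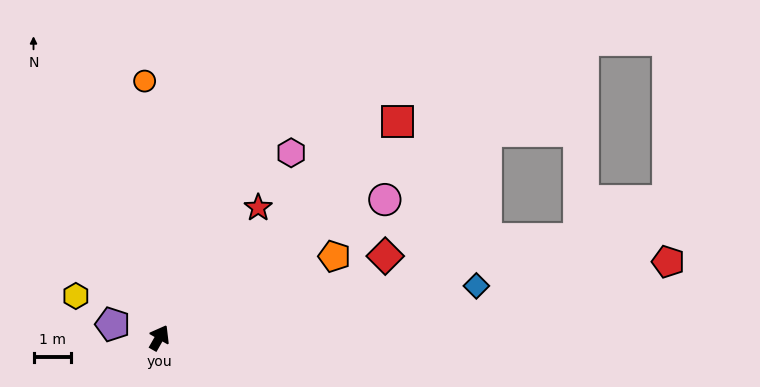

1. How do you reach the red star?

turn right 8°, forward 4.4 m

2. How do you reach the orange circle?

turn left 33°, forward 6.9 m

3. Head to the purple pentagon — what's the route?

turn left 104°, forward 1.3 m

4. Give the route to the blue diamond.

turn right 51°, forward 8.6 m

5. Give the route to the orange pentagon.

turn right 35°, forward 5.2 m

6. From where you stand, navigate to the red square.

turn right 18°, forward 8.6 m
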